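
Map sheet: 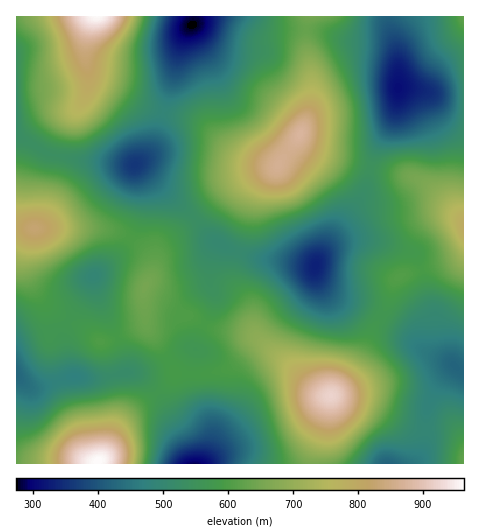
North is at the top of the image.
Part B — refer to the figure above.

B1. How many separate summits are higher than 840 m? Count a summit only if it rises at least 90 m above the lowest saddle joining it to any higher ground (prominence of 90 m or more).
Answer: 2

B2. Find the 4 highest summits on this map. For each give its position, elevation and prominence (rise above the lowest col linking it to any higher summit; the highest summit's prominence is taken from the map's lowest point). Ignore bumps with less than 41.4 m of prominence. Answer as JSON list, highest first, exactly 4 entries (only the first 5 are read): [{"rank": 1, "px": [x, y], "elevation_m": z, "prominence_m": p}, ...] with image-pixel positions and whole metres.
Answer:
[{"rank": 1, "px": [332, 396], "elevation_m": 921, "prominence_m": 347}, {"rank": 2, "px": [300, 134], "elevation_m": 876, "prominence_m": 330}, {"rank": 3, "px": [35, 228], "elevation_m": 827, "prominence_m": 234}, {"rank": 4, "px": [145, 287], "elevation_m": 649, "prominence_m": 51}]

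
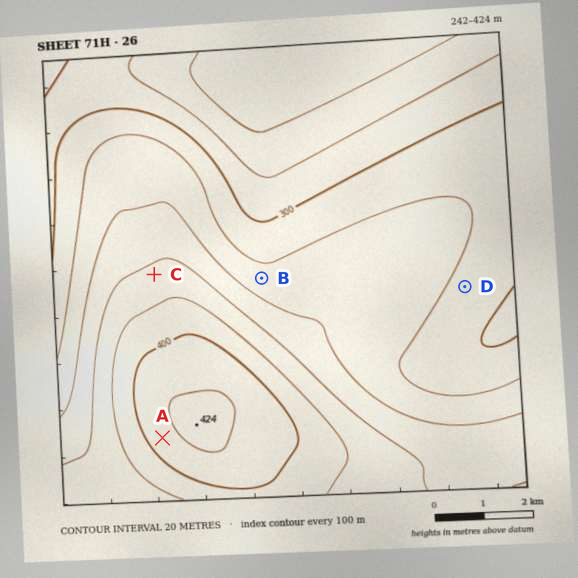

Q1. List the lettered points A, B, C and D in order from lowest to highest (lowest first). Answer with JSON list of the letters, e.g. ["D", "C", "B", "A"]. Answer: ["D", "B", "C", "A"]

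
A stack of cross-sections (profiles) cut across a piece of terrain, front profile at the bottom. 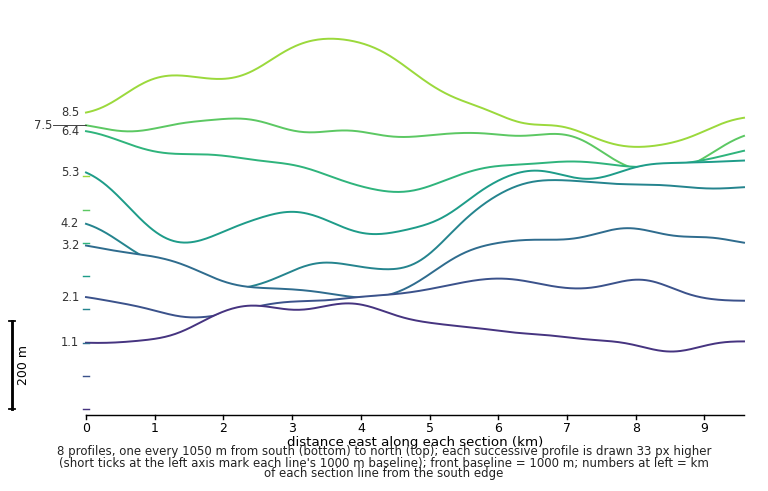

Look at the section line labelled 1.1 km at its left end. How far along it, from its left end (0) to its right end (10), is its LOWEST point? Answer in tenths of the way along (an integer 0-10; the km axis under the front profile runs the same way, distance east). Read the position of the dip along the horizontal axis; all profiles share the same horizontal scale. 9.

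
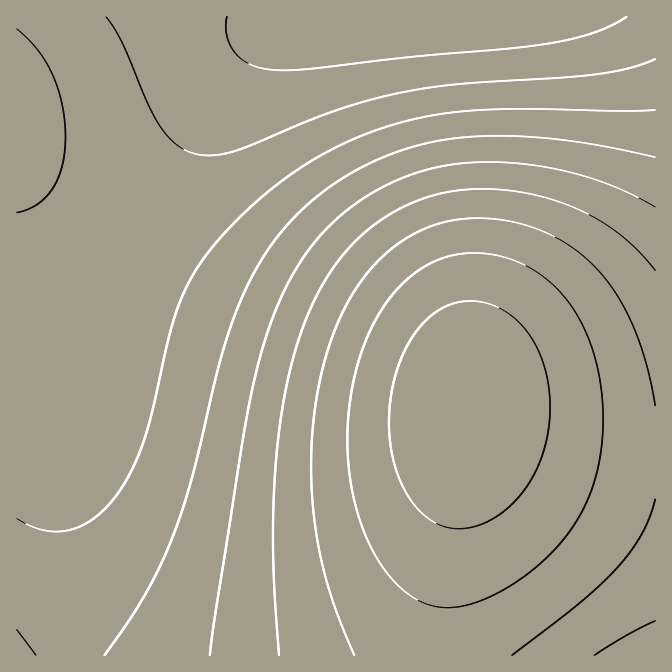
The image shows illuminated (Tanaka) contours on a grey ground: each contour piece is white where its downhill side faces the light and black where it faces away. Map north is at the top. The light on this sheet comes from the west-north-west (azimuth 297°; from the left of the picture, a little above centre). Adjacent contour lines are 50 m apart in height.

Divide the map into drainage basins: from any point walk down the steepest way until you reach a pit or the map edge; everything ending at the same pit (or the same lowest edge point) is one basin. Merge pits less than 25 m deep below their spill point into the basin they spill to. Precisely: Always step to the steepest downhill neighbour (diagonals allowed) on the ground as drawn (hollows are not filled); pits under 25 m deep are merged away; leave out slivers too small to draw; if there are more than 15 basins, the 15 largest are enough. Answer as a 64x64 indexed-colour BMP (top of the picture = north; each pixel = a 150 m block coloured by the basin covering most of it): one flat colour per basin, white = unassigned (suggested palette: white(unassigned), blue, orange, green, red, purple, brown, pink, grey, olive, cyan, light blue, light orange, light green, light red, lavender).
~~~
<image width="64" height="64" href="data:image/bmp;base64,Qk12CAAAAAAAAHYAAAAoAAAAQAAAAEAAAAABAAQAAAAAAAAIAAATCwAAEwsAABAAAAAAAAAA////ALR3HwAOf/8ALKAsACgn1gC9Z5QAS1aMAMJ34wB/f38AIr28AM++FwDox64AeLv/AIrfmACWmP8A1bDFABERERERERERERERERERERERERERESIiIiIiIiIiIiIiERERERERERERERERERERERERERERIiIiIiIiIiIiIiIREREREREREREREREREREREREREREiIiIiIiIiIiIiIhERERERERERERERERERERERERERESIiIiIiIiIiIiIiERERERERERERERERERERERERERERIiIiIiIiIiIiIiIREREREREREREREREREREREREREREiIiIiIiIiIiIiIhERERERERERERERERERERERERERERIiIiIiIiIiIiIiEREREREREREREREREREREREREREREiIiIiIiIiIiIiIRERERERERERERERERERERERERERESIiIiIiIiIiIiIhERERERERERERERERERERERERERERIiIiIiIiIiIiIiEREREREREREREREREREREREREREREiIiIiIiIiIiIiIRERERERERERERERERERERERERERESIiIiIiIiIiIiIhERERERERERERERERERERERERERERIiIiIiIiIiIiIiERERERERERERERERERERERERERERESIiIiIiIiIiIiIRERERERERERERERERERERERERERERIiIiIiIiIiIiIhEREREREREREREREREREREREREREREiIiIiIiIiIiIiERERERERERERERERERERERERERERESIiIiIiIiIiIiIRERERERERERERERERERERERERERERIiIiIiIiIiIiIhEREREREREREREREREREREREREREREiIiIiIiIiIiIiERERERERERERERERERERERERERERESIiIiIiIiIiIiIREREREREREREREREREREREREREREREiIiIiIiIiIRERERERERERERERERERERERERERERERESIiIiIhERERERERERERERERERERERERERERERERERERIiIhEREREREREREREREREREREREREREREREREREREREiERERERERERERERERERERERERERERERERERERERERERERERERERERERERERERERERERERERERERERERERERERERERERERERERERERERERERERERERERERERERERERERERERERERERERERERERERERERERERERERERERERERERERERERERERERERERERERERERERERERERERERERERERERERERERERERERERERERERERERERERERERERERERERERERERERERERERERERERERERERERERERERERERERERERERERERERERERERERERERERERERERERERERERERERERERERERERERERERERERERERERERERERERERERERERERERERERERERERERERERERERERERERERERERERERERERERERERERERERERERERERERERERERERERERERERERERERERERERERERERERERERERERERERERERERERERERERERERERERERERERERERERERERERERERERERERERERERERERERERERERERERERERERERERERERERERERERERERERERERERERERERERERERERERERERERERERERERERERERERERERERERERERERERERERERERERERERERERERERERERERERERERERERERERERERERERERERERERERERERERERERERERERERERERERERERERERERERERERERERERERERERERERERERERERERERERERERERERERERERERERERERERERERERERERERERERERERERERERERERERERERERERERERERERERERERERERERERERERERERERERERERERERERERERERERERERERERERERERERERERERERERERERERERERERERERERERERERERERERERERERERERERERERERERERERERERERERERERERERERERERERERERERERERERERERERERERERERERERERERERERERERERERERERERERERERERERERERERERERERERERERERERERERERERERERERERERERERERERERERERERERERERERERERERERERERERERERERERERERERERERERERERERERERERERERERERERERERERERERERERERERERERERERERERERERERERERERERERERERERERERERERERERERERERERERERERERERERERERERERERERERERERERERERERERERERERERERERERERERERERERERERERERERERERERERERERERERERERERERERERERERERERERERERERERERERERERERERERERERERERERERERERERERERERERERERERERERERERERERERERERERERERERERERERERERERERERERERERERERERERERERERERERERERERERERERERERERERERERERERERERERERERERERERERERERERERERERERERERERERERERERERERERERERERERERERERERERERERERERERERERERERERERERERERERERERERERERERERERERERERERERERERERERERERERERERERERERERERERERERERERERERERERERERERERERERERERERERERERERERER"/>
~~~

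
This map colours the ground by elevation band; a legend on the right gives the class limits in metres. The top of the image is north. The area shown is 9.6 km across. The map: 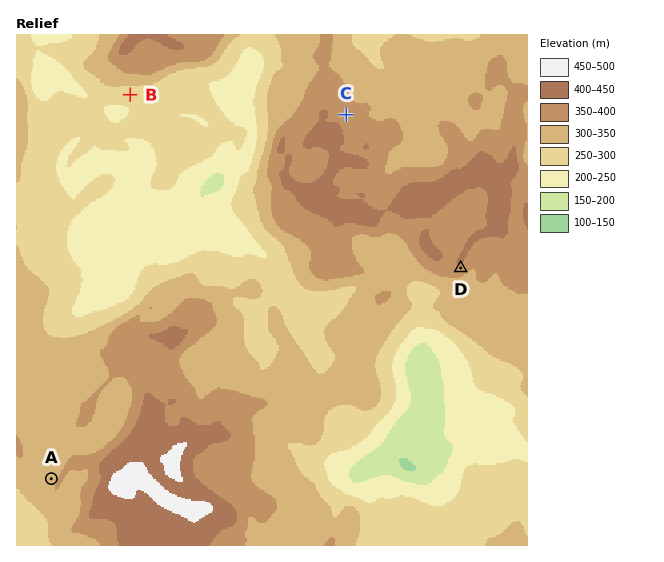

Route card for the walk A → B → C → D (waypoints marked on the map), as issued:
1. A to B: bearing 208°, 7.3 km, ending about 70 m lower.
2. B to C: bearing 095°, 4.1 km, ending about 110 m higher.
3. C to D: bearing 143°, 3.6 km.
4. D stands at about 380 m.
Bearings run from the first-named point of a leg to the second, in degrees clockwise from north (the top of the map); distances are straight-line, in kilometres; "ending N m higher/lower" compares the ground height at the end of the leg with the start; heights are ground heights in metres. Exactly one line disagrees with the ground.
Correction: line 1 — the bearing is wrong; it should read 12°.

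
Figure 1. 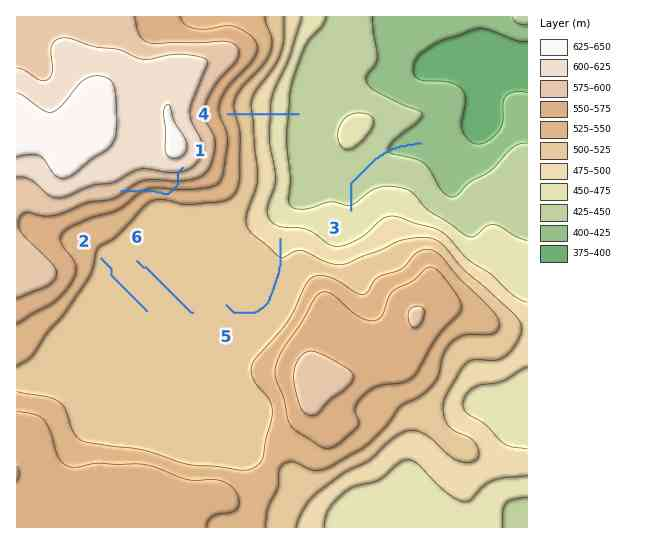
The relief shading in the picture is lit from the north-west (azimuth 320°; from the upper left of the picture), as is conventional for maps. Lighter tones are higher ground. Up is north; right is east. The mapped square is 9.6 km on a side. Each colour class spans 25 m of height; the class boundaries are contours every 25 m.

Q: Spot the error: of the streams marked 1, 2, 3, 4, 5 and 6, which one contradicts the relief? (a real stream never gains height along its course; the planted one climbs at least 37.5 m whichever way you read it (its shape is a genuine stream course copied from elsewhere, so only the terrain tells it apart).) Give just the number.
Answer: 1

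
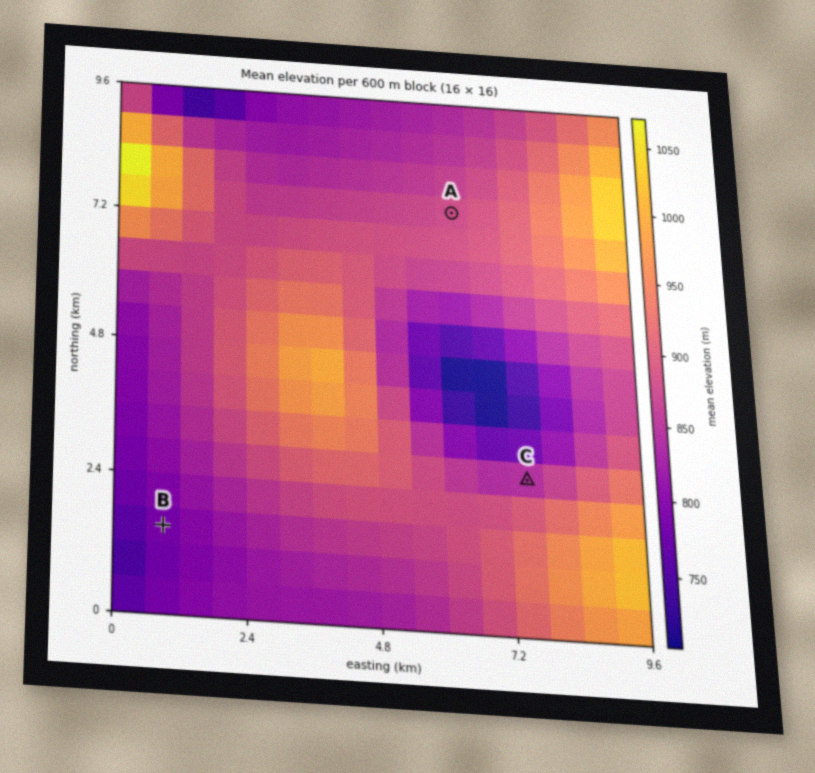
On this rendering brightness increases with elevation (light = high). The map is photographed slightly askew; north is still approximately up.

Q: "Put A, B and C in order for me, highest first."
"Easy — A C B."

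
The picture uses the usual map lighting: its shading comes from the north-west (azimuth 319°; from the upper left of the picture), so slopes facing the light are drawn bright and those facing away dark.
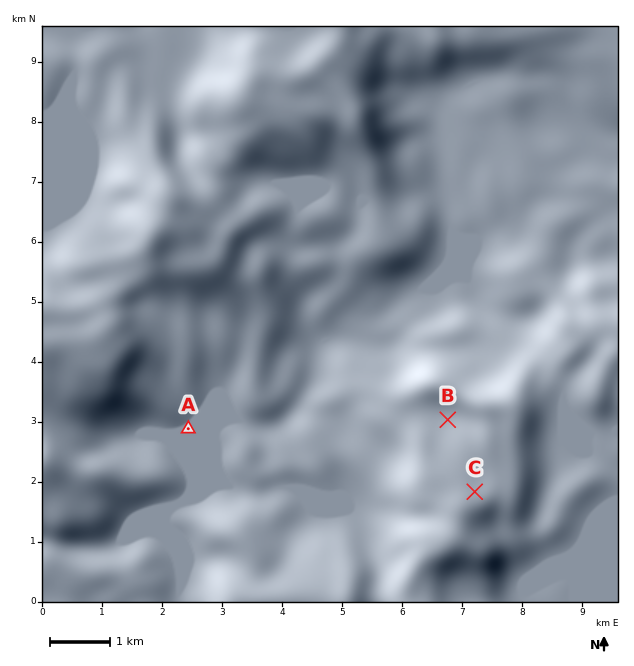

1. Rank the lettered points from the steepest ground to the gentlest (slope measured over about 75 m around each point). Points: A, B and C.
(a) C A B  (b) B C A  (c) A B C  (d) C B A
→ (d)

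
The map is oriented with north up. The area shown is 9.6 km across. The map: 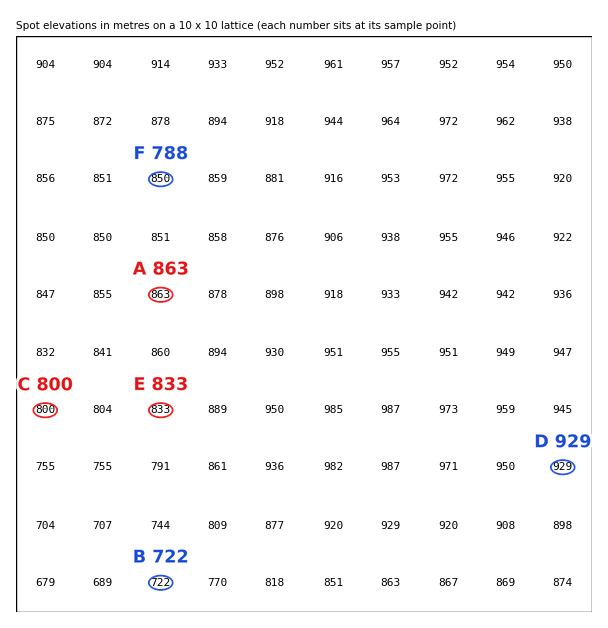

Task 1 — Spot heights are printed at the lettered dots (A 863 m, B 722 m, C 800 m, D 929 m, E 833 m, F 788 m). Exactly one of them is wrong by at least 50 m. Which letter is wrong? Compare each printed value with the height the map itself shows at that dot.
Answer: F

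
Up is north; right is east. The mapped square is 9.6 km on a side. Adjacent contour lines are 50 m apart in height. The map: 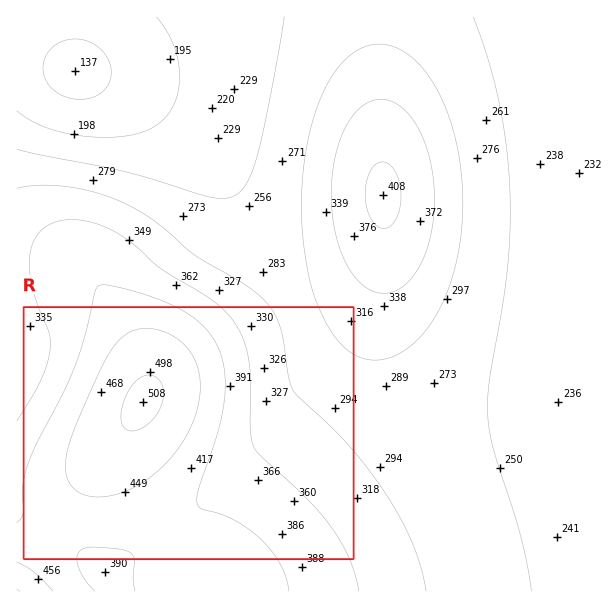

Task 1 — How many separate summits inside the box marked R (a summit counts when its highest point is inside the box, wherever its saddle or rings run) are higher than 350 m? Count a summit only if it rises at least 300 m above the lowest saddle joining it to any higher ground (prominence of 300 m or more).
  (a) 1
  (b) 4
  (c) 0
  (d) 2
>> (a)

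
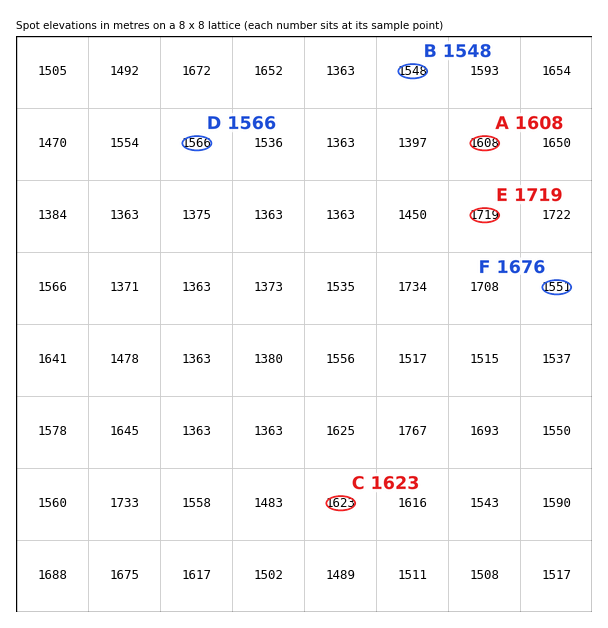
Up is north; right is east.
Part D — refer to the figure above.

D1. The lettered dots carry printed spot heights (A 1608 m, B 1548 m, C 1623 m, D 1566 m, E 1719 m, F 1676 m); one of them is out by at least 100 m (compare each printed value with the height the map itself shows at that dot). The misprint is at F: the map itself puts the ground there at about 1551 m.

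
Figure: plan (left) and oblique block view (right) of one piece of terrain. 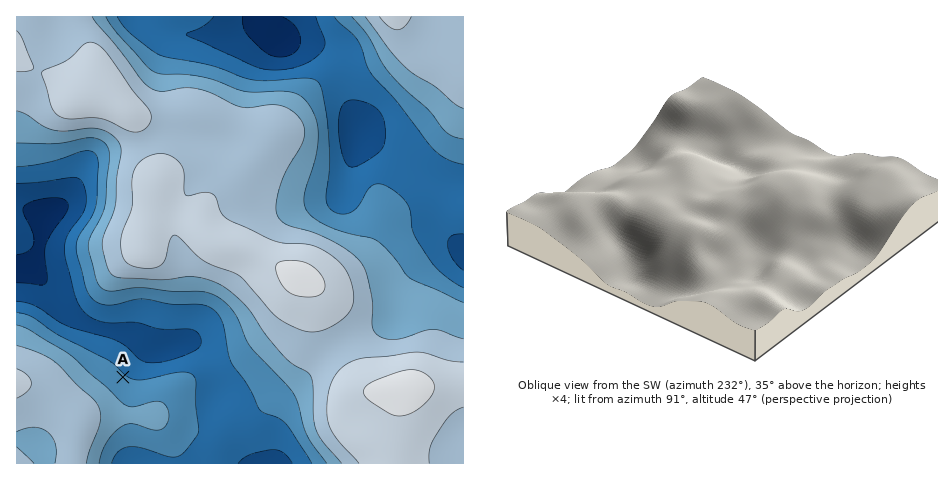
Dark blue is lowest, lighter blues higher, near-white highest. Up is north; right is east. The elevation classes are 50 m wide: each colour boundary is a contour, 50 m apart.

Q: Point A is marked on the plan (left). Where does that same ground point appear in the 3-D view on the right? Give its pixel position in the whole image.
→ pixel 753 284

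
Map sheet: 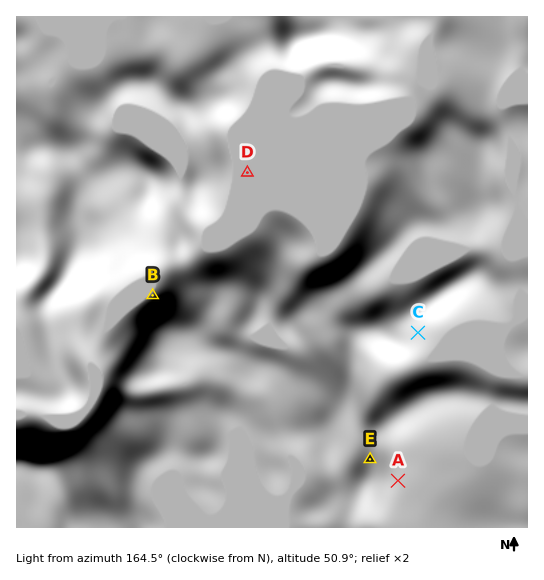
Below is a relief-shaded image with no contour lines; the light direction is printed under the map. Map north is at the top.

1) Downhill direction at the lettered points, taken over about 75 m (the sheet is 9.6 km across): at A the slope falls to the E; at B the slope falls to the NW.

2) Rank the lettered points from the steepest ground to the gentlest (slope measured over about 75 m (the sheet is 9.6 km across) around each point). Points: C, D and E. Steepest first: C E D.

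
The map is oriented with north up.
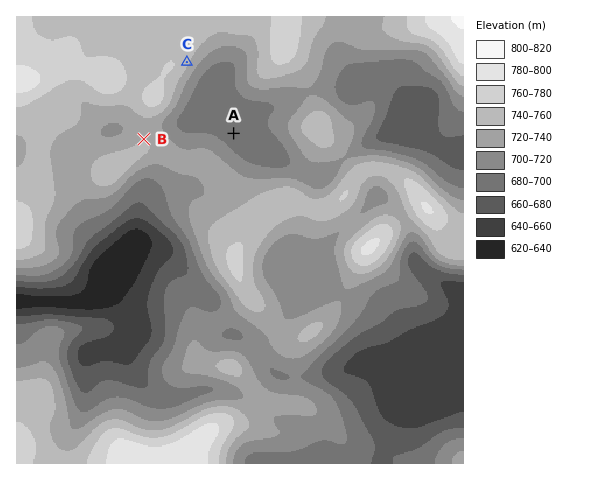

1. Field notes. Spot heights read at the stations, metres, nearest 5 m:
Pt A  695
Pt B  740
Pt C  745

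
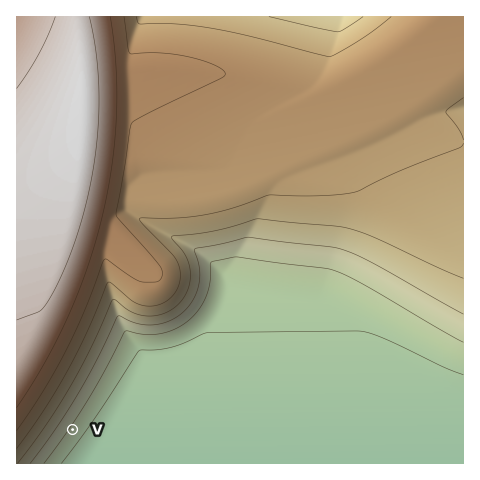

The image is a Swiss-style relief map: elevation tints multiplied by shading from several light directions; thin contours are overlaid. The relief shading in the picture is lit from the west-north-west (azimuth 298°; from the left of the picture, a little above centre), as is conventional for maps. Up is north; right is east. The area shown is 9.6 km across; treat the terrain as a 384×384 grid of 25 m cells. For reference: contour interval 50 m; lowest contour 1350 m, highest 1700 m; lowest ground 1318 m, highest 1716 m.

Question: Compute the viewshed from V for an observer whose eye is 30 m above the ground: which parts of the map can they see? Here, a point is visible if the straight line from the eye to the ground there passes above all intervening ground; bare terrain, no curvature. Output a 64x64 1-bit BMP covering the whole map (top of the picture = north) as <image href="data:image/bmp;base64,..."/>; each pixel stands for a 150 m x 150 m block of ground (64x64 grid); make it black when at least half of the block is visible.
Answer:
<image width="64" height="64" href="data:image/bmp;base64,Qk0+AgAAAAAAAD4AAAAoAAAAQAAAAEAAAAABAAEAAAAAAAACAAATCwAAEwsAAAIAAAAAAAAA////AAAAAAD///////////////////////////////////////////////////////////////9//////////3//////////P/////////8//////////x//////////D/////////8P/////////wf/////////A/////////8B/////////wH/////////AP////////8Acf///////wAB////////AAH///////8AA/+P/////wAD/wf/////AAP+A/////8AA/gB/////wAHwAD/////AAeAAP////8ABwAAf////wAEAAB/////AAAAAD////4AAAAAP////AAAAAA////wAAAAAB///+AAAAAAH///wAAAAAAf//8AAAAAAA///gAAAAAAD//4AAAAAAAH/+AAAAAAAAf/AAAAAAAAA+AAAAAAAAAAAAAAAAAAAAAAAAAAAAAAAAAAAAAAAAAAAAAAAAAAAAAAAAAAAAAAAAAAAAAAAAAAAAAAAAAAAAAAAAAAAAAAAAAAAAAAAAAAAAAAAAAAAAAAAAAAAAAAAAAAAAAAAAAAAAAAAAAAAAAAAAAAAAAAAAAAAAAAAAAAAAAAAAAAAAAAAAAAAAAAAAAAAAAAAAAAAAAAAAAAAAAAAAAAAAAAAAAAAAAAAAAAAAAAAAAAAAAAAAAAAAAAAAAAAA=="/>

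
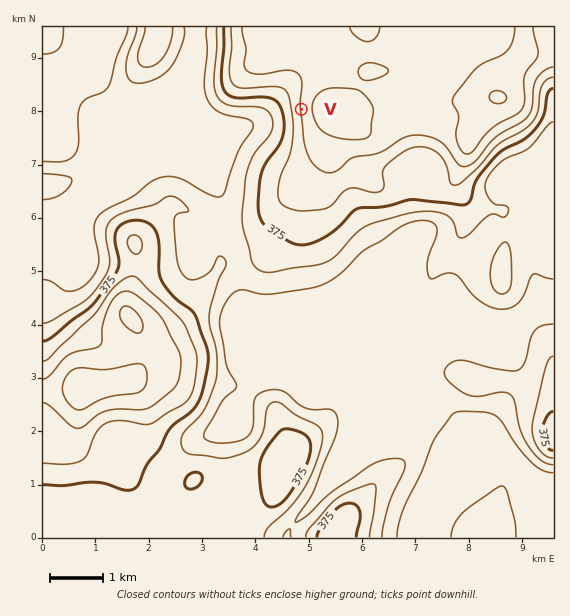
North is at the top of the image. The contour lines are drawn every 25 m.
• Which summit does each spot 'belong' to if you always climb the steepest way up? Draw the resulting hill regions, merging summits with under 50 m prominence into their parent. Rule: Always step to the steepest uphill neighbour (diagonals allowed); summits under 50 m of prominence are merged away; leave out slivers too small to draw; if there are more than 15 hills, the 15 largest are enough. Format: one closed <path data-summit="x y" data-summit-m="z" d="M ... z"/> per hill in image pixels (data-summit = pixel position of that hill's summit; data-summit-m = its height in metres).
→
<path data-summit="499 97" data-summit-m="477" d="M553 26l-357 0-2 29-9 28-24 15-38 10 45 45 29 12 12 7 13 27 7 29 10 28 3 28-1 36 2 2 28 16 148 61 21 7 1-2-19-17-4-7 1-15 18-20 12-7 12 0 10 4 6 0 31-12 29-23 17 0z"/><path data-summit="84 387" data-summit-m="465" d="M123 107l-6 49-7 13-35 39-5 12 0 15-3 5-8 6-17 3 0 288 245 1 4-11 22-23 20-29 12-14 26-16 46-19 15-16 6-3-167-69-28-16-2-2 1-36-3-28-10-28-7-29-13-27-12-7-29-12z"/><path data-summit="553 436" data-summit-m="392" d="M553 307l-16 0-29 23-31 12-6 0-10-4-12 0-12 7-14 14-5 10 0 11 4 7 32 29 18 23 19 12 11 14 3 10-2 10-4 12-18 35 0 5 7-7 20-7 46-3z"/><path data-summit="341 523" data-summit-m="395" d="M443 406l-11 4-15 16-46 19-26 16-12 14-20 29-22 23-4 10 190 1-5-5-31-12-11-14-1-16 10-27 17-18 18-6-8-7-12-17z"/><path data-summit="156 40" data-summit-m="371" d="M195 26l-92 0 0 10-12 36 10 13 23 22 37-9 19-11 6-7 9-33z"/>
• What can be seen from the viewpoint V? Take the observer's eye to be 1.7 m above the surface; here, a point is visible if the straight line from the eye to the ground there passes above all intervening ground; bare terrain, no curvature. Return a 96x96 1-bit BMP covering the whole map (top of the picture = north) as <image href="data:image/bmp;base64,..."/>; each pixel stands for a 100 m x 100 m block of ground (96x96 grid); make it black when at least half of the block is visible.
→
<image width="96" height="96" href="data:image/bmp;base64,Qk2+BAAAAAAAAD4AAAAoAAAAYAAAAGAAAAABAAEAAAAAAIAEAAATCwAAEwsAAAIAAAAAAAAA////AAAAAAAAAA4//AAeAAAAAAAAAA4f/AAeAAAAAAAAAA4P/AAfAAAAAAAAAAQD/AAPgAAAAAAAAAAB/AADAAAAAAAAAAAA/AAAAAAAAAAAAAAA/AAAAAAAAAAAAAAAfAAAAAAAAAAAAAEAfAAAAAAAAAAAAAGA/gAAAAAAAAAAAAD//gAAAAAAAAAAAAD//xgAAAAAAAAAAAB//7wAAAAAAAAAAAB///4AAAAAAAAAAAA///8AAAAAAAAAAAAf//+AAAAAAAAAAAAP///AAAAAAAAAAAAH///gAAAAAAAAAAADgf/gAAAAAAAAAAABAP/gAAAAAAAAAAAAAH/gAAAAAAAAAAAAAH/AAAAAAAAAAAAAAH8AAAAAAAAAAAAAAH4AAAAAAAAAAAAAADwAAAAAAAAAAAABADgAAAAAAAAAAAAHAAAAAAAAAAAAAAAfgAAAAAAAAAAA4Bw/wAAAAAAAAAAB/n//wAAAAAAAAAAAH///wAAAAAAAAAAAA///wAAAAAAAAAAAAP//wAAAAAAAAAAAAD//wAAAAAAAAAAAAB//wAAAAAAAAACAAB//wAAAAAAAAABAAB//gAAAAAAAAAAAAB//gAAAAAAAAAAAAB//gAAAAAAAAAAAAD//gAAAAAAAAAAAAH//gAAAAAAAAAAAAP//gAAAAAAAAAAAAf//gAAAAAAAAAAAAf//gAAAAAAAAAAAA///wAAAAAAAAAAAA///wAAAAAAAAAAAB///wAAAAAAAAAAAA///4AAAAAAAAAAAA///4AAAAAAAAAAAAP//4AAAAAAAAAAAAH//8AAAAAAAAAAAAD//8AAAAAAAAAAAAD//8AAAAAAAAACAAD//8AAAAAAAAADAAH//8AAAAAAAAADgAH//8AAAAAAAAADwAP//8AAAAAAAAAD4Af//8AAAAAAAAAD8Af//8AAAAAAAAAD+A///8AAAAAAAAAD/j///8AAAAAAAAAD/////8AAAAAAAAAD/////8AAAAAAAAAD/////8A8AAAAAAAD/////+D8AAAAAAAD/////+D8AAAAAAAD//////H8AAAAAAAD///////8AAAAAAAD///////8AAAAAAAD///////8AAAAAAADh//////+AAAAAAACA//////+AAAAAAAAAf/////+AAAAAAAAAf/////+AAAAAAAAAf/////+AAAAAAAAAf//////AAAAAAAAAf//////AAAAAAAAAf//////AAAAAAAAAf//////AAAAAAAAAf//////AAAAAAAAAf//8f//AAAAAAACAf//wP/+AAAAAAADgf//AH/8AAAAAAAD/8/8AH/8AAAAAAAD/AfwAD/+AAAAAAAD8APwAD/+AAAAAAAD4AHgAB/+AAAAAAAD4ADgAA/+AAAAAAAD4ADgAAP+AAAAAAADwABgAAD/AAAAAAADwAAgAAA/AAAAAAADgAAAAAAeAAAAAAADAAAAAAAAAAAAAAACAAAAAAABAAAAAAAAAAAAAAHBAAAAAAAAAAAAAAAAAAAAAAAA="/>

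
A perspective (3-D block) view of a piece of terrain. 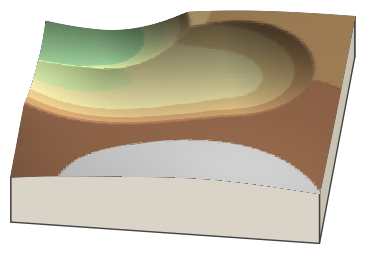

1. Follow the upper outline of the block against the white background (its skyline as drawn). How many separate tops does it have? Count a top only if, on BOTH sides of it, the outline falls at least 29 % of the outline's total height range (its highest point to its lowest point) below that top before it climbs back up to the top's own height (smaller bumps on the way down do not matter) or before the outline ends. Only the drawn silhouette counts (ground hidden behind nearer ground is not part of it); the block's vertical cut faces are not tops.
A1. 0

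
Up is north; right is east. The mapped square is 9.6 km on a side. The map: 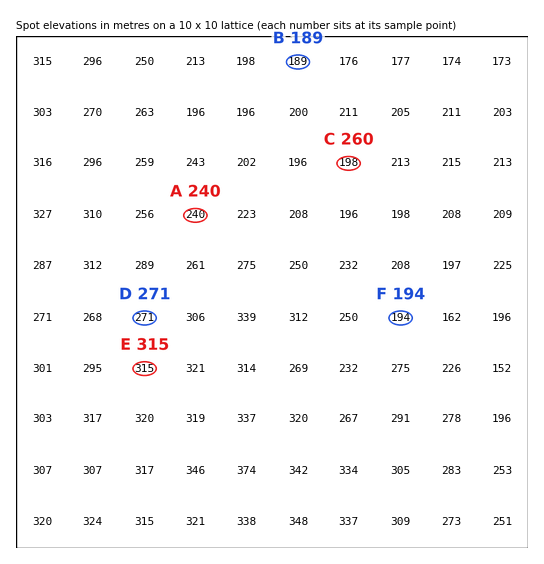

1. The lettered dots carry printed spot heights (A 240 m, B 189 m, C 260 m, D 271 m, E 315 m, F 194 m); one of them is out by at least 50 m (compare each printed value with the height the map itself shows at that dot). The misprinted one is C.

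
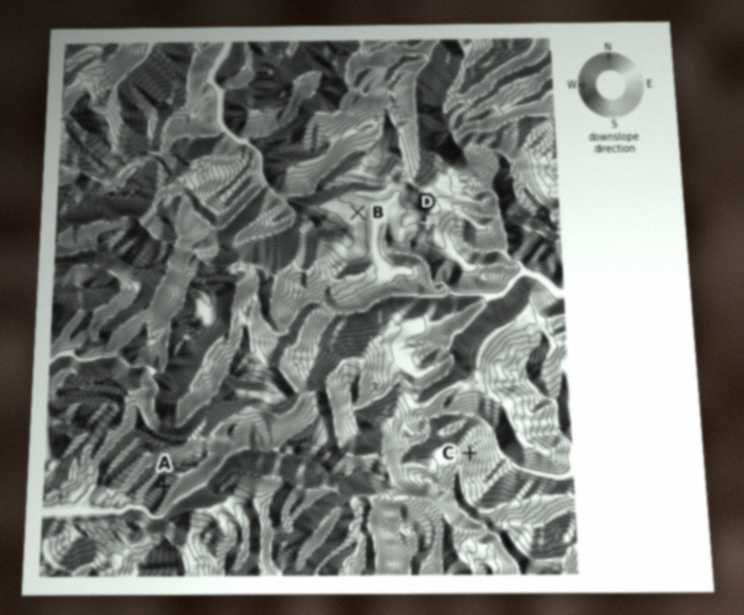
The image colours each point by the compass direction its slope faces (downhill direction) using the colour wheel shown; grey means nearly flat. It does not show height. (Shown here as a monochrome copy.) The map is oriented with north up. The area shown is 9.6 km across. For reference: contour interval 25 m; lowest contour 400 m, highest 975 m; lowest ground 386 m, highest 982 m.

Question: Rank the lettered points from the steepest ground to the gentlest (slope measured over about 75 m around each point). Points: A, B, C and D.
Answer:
A C D B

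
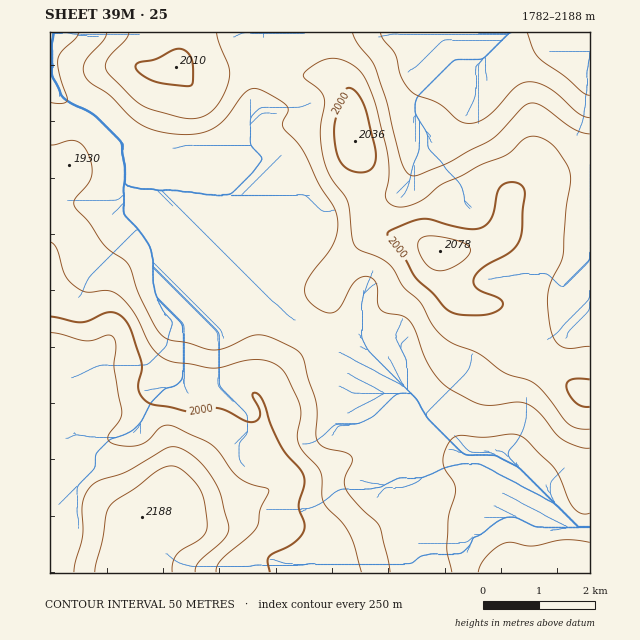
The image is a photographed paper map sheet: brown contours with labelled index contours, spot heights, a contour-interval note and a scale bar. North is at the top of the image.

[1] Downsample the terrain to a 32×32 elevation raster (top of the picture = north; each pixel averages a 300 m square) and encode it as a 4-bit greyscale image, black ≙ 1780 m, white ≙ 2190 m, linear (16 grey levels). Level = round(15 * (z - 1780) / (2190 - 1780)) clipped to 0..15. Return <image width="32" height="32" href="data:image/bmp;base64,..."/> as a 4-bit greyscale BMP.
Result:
<image width="32" height="32" href="data:image/bmp;base64,Qk12AgAAAAAAAHYAAAAoAAAAIAAAACAAAAABAAQAAAAAAAACAAATCwAAEwsAABAAAAAAAAAAAAAAABEREQAiIiIAMzMzAERERABVVVUAZmZmAHd3dwCIiIgAmZmZAKqqqgC7u7sAzMzMAN3d3QDu7u4A////AMze/u3LmYiHd2VDMyMzMzPM3v/u3LmYh3dlQzMiMzMzzM7//u3KqYh2VEMzIiIiIszO///tyqmHZlRDMyIiIiPMze7/7bqql2VDMzMiIiIjzMzN7ty6qpdkMzMzIiIiNLu7vN3LqqmGVUQzMyIiIzS7uqq8upmYdUREQzMiIjNFu7qZqpmZiHVDM0MzMzM0Vru7qZiIiIh1MzMzM0RERXi7u5h3d4iHZTMzMzRFVVaIu6qYd3d4d2QzMzNFVWZniLuqmHZmZmZUMzMzVVZ3d3e6qpdVREVVRDMzNFZnd3dmmZmGRDM0REREM0RneId2Zod4dUMzMzNERERVeIiIdmZ2ZmQzMzMzRVREVomYiHZmZmZUMzMzM0RVRWiZmHd2ZmZVRDMzMzM0VWZ5qqmHd2ZlVEMzMzMzM0V3iaqpmHdmVUQzMzMzMzNFeImYiJl3ZlREMzMzMzMzRnd3d3eIh2ZVRDMzMzMzM1Z3ZWd3iIdmVUQ0RERDMzRnh1RWZ3iHZlVDM0RERDNFeZhTNFZnd2ZEQzNERERERXmXQzNEVmZlMzM0VVVERFV5lkMzM0VVVDMzVnd3VERVeYZDMiI0VDIzRWeIh2VFVnh1MyIhIzMhNFZ4iIdlVmZ3ZDIhERIhEDNWeIiHZVVWZlQyEREREAAjRWeIh2VVVVVDIhERERAA"/>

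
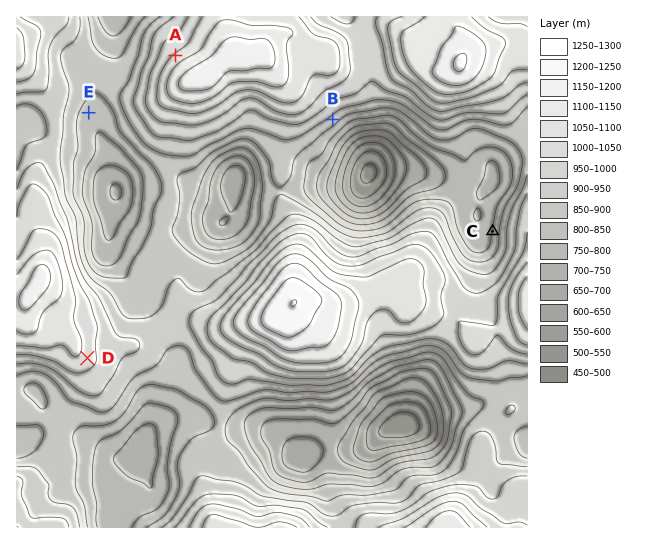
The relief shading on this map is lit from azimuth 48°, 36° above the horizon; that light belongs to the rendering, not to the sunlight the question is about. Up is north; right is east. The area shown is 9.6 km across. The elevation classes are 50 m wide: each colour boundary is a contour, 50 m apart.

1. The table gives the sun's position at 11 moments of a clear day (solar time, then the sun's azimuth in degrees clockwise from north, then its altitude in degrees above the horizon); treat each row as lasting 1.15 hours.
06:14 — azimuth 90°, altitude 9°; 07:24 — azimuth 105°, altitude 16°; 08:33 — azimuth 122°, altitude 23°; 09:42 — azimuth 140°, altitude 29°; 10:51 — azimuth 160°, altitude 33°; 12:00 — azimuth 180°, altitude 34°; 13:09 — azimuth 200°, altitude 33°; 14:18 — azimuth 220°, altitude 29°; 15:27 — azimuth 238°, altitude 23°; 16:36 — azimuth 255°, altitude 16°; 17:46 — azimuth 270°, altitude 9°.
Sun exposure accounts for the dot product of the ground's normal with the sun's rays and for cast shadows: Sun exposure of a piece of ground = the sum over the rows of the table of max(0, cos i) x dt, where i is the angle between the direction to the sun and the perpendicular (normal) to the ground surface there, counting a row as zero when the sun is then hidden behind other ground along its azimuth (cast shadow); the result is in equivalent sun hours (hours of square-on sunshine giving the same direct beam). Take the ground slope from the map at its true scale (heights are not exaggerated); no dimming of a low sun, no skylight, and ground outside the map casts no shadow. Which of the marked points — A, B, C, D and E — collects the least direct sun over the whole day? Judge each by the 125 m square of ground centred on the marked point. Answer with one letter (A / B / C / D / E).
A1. A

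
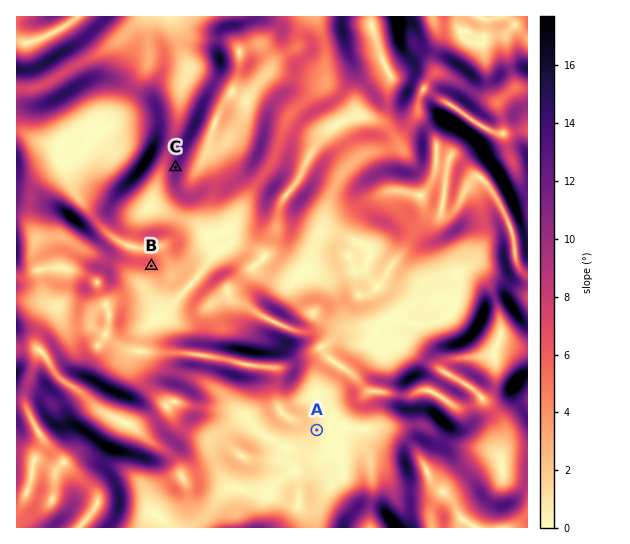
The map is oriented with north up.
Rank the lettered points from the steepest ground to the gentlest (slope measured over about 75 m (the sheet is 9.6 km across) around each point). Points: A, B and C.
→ C B A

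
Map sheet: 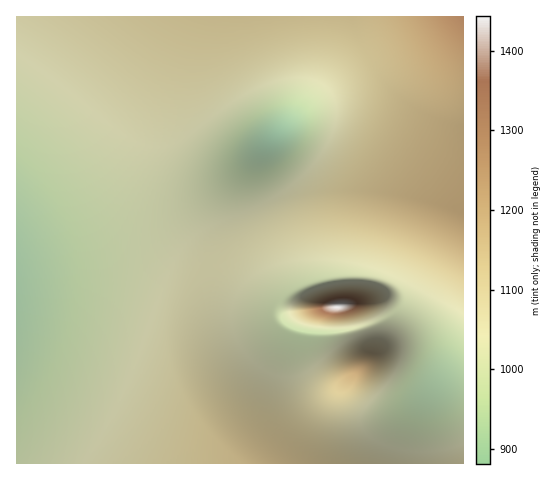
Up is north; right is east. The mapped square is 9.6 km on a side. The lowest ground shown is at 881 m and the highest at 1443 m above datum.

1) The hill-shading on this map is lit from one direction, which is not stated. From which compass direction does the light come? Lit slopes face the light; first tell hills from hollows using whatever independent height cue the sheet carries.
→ SW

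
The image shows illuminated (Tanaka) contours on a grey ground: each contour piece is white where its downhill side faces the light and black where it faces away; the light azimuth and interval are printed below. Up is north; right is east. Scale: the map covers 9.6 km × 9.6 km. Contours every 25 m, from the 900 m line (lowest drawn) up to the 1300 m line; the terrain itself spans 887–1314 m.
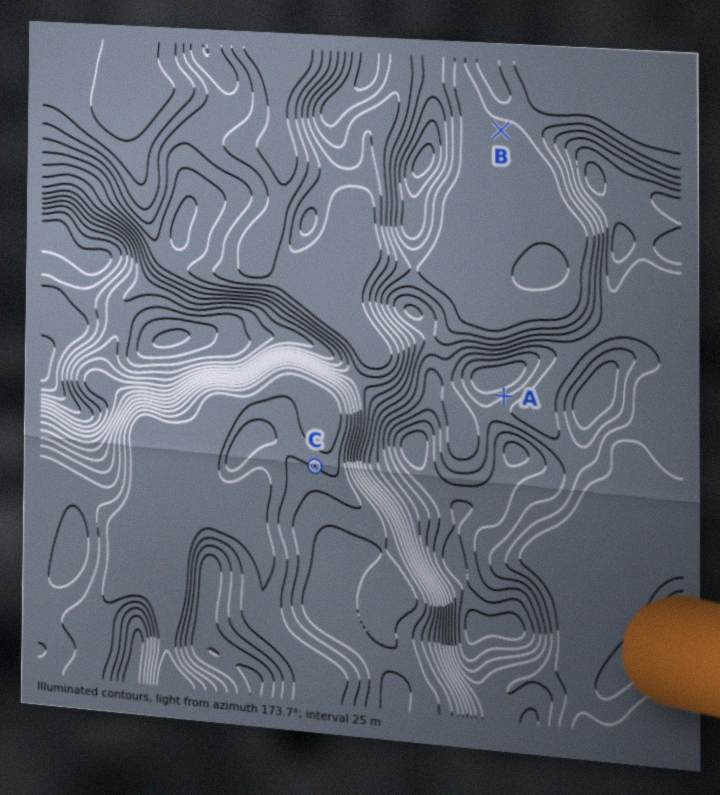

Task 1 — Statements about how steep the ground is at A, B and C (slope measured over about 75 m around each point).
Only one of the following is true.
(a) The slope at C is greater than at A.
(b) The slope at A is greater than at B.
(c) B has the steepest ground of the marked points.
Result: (b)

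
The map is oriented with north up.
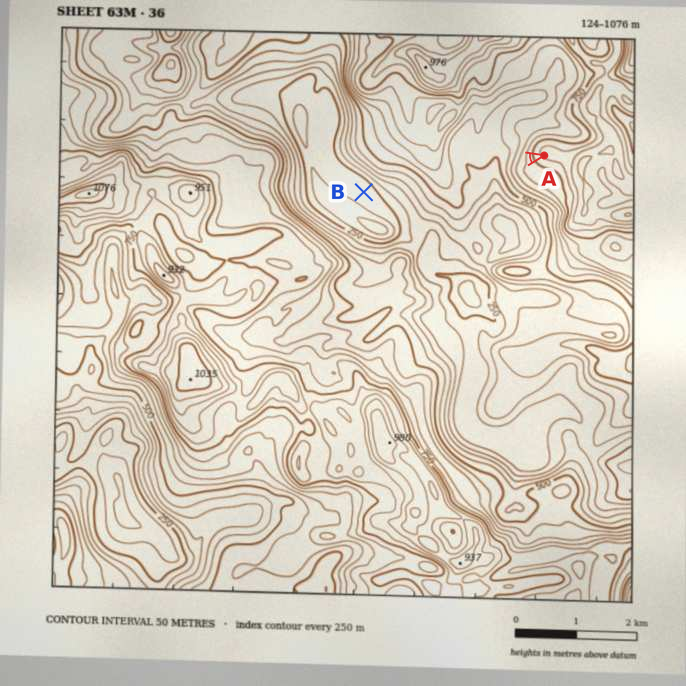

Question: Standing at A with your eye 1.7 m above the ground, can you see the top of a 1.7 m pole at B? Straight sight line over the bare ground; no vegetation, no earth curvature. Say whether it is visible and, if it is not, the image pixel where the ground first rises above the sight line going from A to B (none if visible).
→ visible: false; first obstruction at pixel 457 173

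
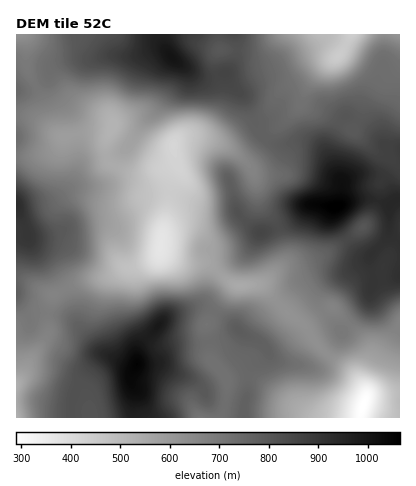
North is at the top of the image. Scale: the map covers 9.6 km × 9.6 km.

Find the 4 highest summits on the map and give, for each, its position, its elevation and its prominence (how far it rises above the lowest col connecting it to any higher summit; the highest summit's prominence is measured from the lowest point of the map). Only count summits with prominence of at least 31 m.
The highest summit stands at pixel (336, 206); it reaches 1065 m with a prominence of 776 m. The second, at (136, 364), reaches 1053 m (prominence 364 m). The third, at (172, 56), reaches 1004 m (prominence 235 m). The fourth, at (238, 330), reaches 786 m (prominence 51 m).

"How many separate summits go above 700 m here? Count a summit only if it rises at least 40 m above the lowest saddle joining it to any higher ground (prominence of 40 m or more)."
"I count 4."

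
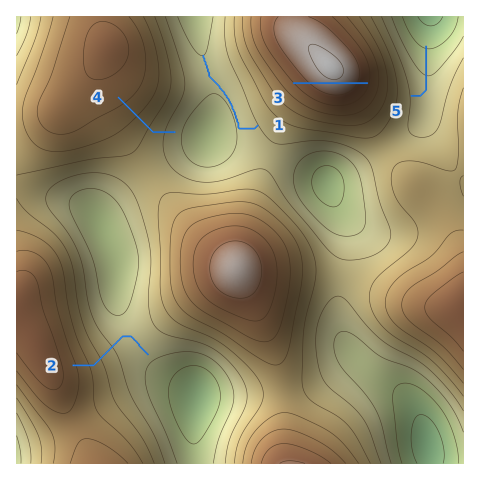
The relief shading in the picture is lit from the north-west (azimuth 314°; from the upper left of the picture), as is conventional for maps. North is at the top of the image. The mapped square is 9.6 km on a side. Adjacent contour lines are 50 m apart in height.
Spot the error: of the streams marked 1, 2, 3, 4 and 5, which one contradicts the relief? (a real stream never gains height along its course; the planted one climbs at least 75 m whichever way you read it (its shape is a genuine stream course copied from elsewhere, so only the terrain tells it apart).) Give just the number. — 3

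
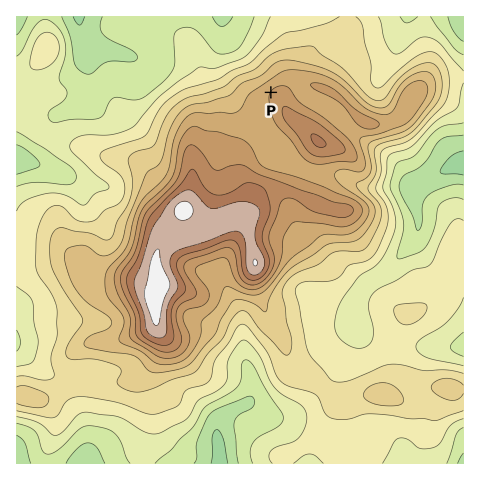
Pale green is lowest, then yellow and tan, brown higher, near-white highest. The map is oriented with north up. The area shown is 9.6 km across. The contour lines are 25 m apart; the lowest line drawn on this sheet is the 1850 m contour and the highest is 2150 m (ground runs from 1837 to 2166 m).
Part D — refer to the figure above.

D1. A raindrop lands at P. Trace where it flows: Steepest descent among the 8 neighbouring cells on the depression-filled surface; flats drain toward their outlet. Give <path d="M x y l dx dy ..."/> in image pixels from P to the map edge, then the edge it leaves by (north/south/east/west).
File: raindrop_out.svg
<path d="M271 92l-30-31-12-14-4-7 0-5-1-1 0-16-1-1"/>
exit: north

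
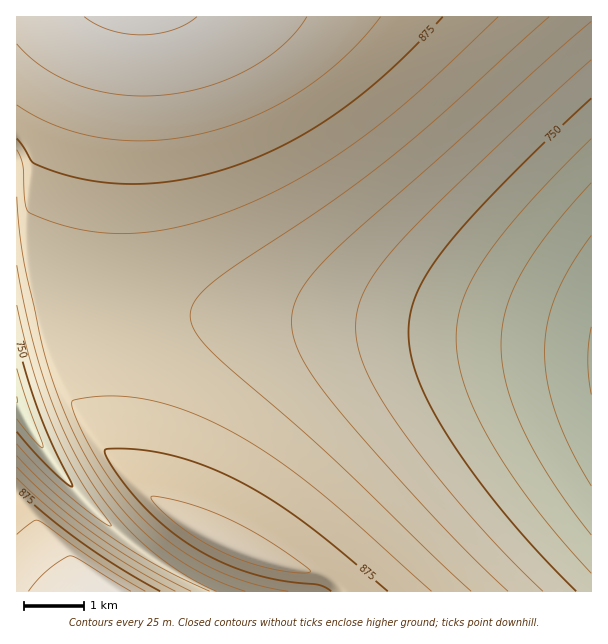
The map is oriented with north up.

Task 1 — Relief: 650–955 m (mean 820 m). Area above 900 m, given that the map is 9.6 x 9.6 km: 12.3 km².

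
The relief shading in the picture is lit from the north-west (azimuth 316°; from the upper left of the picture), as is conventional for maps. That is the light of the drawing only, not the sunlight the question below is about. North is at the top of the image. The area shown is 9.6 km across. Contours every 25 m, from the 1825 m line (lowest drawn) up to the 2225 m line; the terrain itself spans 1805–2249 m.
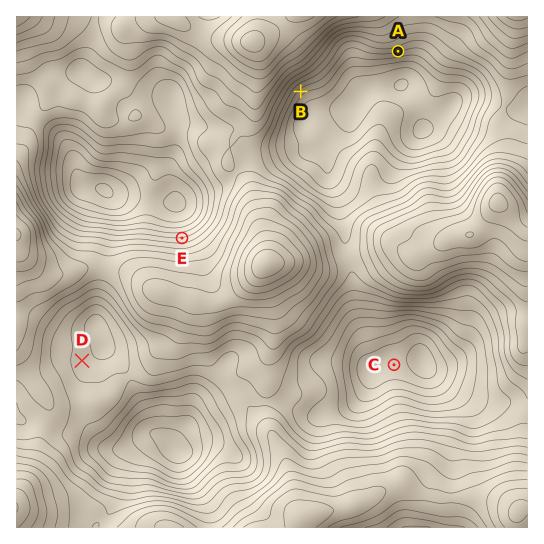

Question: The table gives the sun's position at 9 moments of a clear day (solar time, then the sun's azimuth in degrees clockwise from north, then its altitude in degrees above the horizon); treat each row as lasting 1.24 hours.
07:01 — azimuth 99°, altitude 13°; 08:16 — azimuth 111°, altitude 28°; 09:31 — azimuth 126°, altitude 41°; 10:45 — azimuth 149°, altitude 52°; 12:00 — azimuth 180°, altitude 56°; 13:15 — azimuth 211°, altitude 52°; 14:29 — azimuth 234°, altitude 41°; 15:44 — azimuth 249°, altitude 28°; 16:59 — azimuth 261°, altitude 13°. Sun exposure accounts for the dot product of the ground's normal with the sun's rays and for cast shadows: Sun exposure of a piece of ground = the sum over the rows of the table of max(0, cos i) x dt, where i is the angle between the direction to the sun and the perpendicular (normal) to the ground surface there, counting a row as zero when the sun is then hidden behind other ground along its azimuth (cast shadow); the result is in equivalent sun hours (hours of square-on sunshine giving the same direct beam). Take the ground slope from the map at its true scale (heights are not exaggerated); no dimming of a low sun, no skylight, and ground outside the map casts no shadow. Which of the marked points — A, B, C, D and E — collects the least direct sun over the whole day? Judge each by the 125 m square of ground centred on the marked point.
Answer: E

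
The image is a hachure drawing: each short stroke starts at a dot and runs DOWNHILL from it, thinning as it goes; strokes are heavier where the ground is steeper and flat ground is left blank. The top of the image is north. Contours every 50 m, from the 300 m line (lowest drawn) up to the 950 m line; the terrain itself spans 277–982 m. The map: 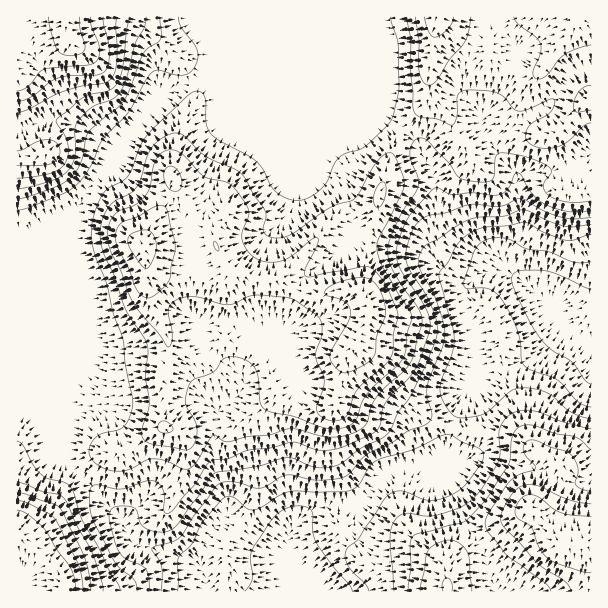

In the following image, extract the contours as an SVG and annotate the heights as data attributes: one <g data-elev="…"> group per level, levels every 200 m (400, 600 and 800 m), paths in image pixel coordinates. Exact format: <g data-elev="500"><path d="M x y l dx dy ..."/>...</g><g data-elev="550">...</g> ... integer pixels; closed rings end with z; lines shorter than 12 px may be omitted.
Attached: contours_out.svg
<g data-elev="400"><path d="M178 591l-1-28 2-6 13-14 12-23 21-23 8 0 13 11 8 2 9-4 18-11 9-3 30 0 30-1 9-6 10-18 7-6 37-11 33-15 6 0 12 8 16 6 4 7-3 8-16 21-12 9-13 5-11 1-7-1-17-7-6-1-7 2-8 6-25 39-11 9-3 6 1 7 2 6 17 18 4 7"/><path d="M591 419l-10-3-11-4-16-15-8-5-21-4-13 2-23 21-7 4-21 3-5-1-4-3-8-12-4-10 1-11 11-27 2-15-1-12-14-52 2-5 8-9 10-19 11-9 12-5 25-2 17-4 6 2 15 9 21 7 7 0 18-6"/></g><g data-elev="600"><path d="M120 591l-1-6-9-13-12-26-15-25-12-33-6-5-17-4-7-5-9-10-9-19-6-4"/><path d="M452 591l0-8-5-5-3 1-1 3 0 9"/><path d="M591 504l-19-3-33-15-12-1-8 2-6 6-7 11-5 11 0 7 4 6 34 36 27 18 5 9"/><path d="M17 210l10-2 33-13 11-6 7-6 13-18 10-24 27-28 18-33 6-8 7-2 15 5 8 0 6-1 4-4 5-10 1-9-4-7-13-17-2-10"/><path d="M391 17l7 27 1 39-1 12-6 24-5 7-22 21-6 3-14 3-6 5-5 7-8 18-14 13-7 3-8 2-7-2-9-4-9-7-9-18-7-9-43-25-4-5-3-6-1-29-4-4-4-1-9 4-38 37-10 14-8 22-4 8-6 6-14 6-5 6-6 12-4 13-2 12 1 12 4 14 11 27 6 30 10 24 2 25 8 41-3 13-6 9-7 4-16 4-9 7-2 6-1 6 5 9 13 7 13 2 12-3 15-8 9-1 11 2 13 7 6 1 5-1 4-4 14-24 4-5 3 1 8 5 4 1 20-5 22-2 21-6 30 7 15 1 15-3 13-8 4-6 4-15 4-7 10-11 18-16 7-9 11-38 0-6-2-7-26-39-4-9-2-11 2-12 7-18 21-36 0-9-7-15-1-9 2-9 5-5 6-1 5 3 20 21 9 14 5 3 20 3 9-1 3-5 1-15 2-6 4-2 14 1 18 5 17 9 1 5-6 8-2 5 2 6 6 5 19 5 21-1"/></g><g data-elev="800"><path d="M76 591l-1-12-4-10-14-20-12-19-17-15-11-5"/><path d="M143 267l4 1 3-3 6-17 0-6-3-7-3-4-4-1-14 3-3 3-1 4 3 10z"/><path d="M17 165l33-1 7-4 3-8-3-8-4-3-5-1-10 1-15 9-6 1"/><path d="M17 113l12-4 33-17 19-6 23-3 6-3 4-6 3-11 0-46"/></g>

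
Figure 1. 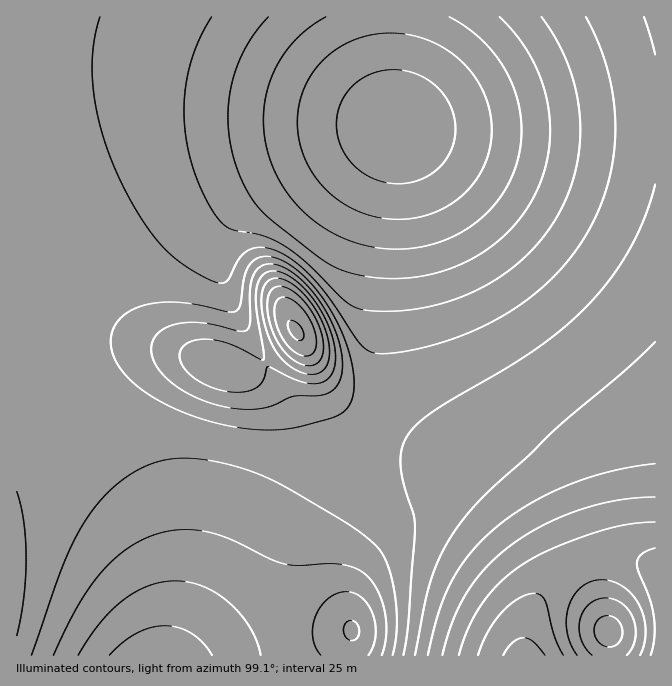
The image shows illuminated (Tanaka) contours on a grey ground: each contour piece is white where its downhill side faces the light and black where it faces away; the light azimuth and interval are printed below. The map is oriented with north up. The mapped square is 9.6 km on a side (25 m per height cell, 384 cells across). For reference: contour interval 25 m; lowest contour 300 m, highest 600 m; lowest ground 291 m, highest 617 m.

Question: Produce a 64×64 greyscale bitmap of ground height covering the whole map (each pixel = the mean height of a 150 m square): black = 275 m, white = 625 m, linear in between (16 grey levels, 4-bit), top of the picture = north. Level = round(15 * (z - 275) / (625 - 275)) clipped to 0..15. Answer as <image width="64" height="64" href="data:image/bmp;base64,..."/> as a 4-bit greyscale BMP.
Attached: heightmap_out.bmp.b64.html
<image width="64" height="64" href="data:image/bmp;base64,Qk12CAAAAAAAAHYAAAAoAAAAQAAAAEAAAAABAAQAAAAAAAAIAAATCwAAEwsAABAAAAAAAAAAAAAAABEREQAiIiIAMzMzAERERABVVVUAZmZmAHd3dwCIiIgAmZmZAKqqqgC7u7sAzMzMAN3d3QDu7u4A////AIiZqru8zMzMzMzLu7uqq7u7u6mHZUQzIhEREiNEVVQyiJmqq7vMzMzMzLu7u6qru8zLqYdlVDMiERESM0VWVUKImZqru7zMzMzLu7u6qqu7zMuph2ZUQyIhESI0RWZVQ4iJmqq7u8zMzLu7u6qqq7vMy6mHZlRDMiISIjRFVlVDeImaqqu7u7u7u7u7qqqru7u7qYd2VUQzIiIiM0VVVDJ4iZmqqru7u7u7u7qqqqq7u7qph3ZVRDMyIiIzREREMniImZqqq7u7u7u7qqqqqqu7qpmHdmVUQzMiIjM0REMyeIiZmqqqu7u7u6qqqqqqqqqqmYh2ZVREMzIiMzMzMyJ4iJmZqqqqqqqqqqqqqqqqqqmZiHdmVURDMzMzMzMyIniIiZmaqqqqqqqqqqqqqqqpmZiId2ZVVEQzMzMzMyIieIiJmZmqqqqqqqqqqpmZmZmZmIh3ZmVVREQzMzMzMiJ4iImZmZqqqqqqqqqZmZmZmZmIiHd2ZlVUREQzMzMzMniIiJmZmZqqqqqqmZmZmZmZmIiId3dmZVVUREQzMzMzeIiImZmZmZmZmZmZmZmZmZiIiIh3d2ZmVVVERERDMzN4iIiJmZmZmZmZmZmZmZmZiIiIiHd3dmZmVVVURERERIiIiIiZmZmZmZmZmZmZmYiIiIiHd3d3ZmZlVVVUREREiIiIiImZmZmZmZmZmZmYiIiIiId3d3d2ZmZlVVVVVVWIiIiIiJmZmZmZmZmZmIiIiIiIh3d3d3dmZmZlVVVVVYiIiIiIiZmZmZmZmZiIiIiIiIiHd3d3d3ZmZmZmVVVViIiIiIiIiZmZmZmIiIiIiIiIiHd3d3d3d2ZmZmZmZlWIiIiIiIiIiIiIiIiIiIiIiIiIh3d3d3d3dmZmZmZmZoiIiIiIiIiIiIiIiIiIiIiIiIiHd3d3d3d3ZmZmZmZmiIiIiIiIiIiIiIiIiIiIiIiIiId3d3d3d3d2ZmZmZmaIiIiIiIiIiIiHd3d3d3d4iIiIiHd3d3d3d3dmZmZmZoiIiIiIiIiId3d3d3d3d3d4iIiIiHd3d3d3d3ZmZmZmiIiIiIiIiHd3dmZmZmd3d3eIiIiIh3d3d3d3d2ZmZmaIiIiIiIiHd3ZmVVVmZmZmd4iIiIiIh3d3d3d3dmZmZoiIiIiIiHd2ZlVVVVZmVVZ3iIiIiIiIh3d3d3d3dmZmiIiIiIiHd2ZlVVVVVVVERWeIiIiIiIiIh3d3d3d3ZmaIiIiIiHd3ZlVVVVVVVDM1Z4iIiIiIiIiId3d3d3d2ZoiIiIiId3ZmVVVVVVVCIjVoiZmZmIiIiIiId3d3d3dmiIiIiId3dmZlVVZmVDESNXiZmZmZmYiIiIiHd3d3d3aIiIiIiHd3ZmZmZmZTIRI1eZmZmZmZmYiIiIh3d3d3d4iIiIiId3d3d3d3dlMhEkaJmZmZmZmZmYiIiIh3d3d3iIiIiIiHd3d3d3h2UyEjV5mqqqqpmZmZmYiIiId3d3eIiIiIiIiIiIiIiHZDIjV4mqqqqqqqqZmZmIiIiHd3d4iIiIiIiIiIiIiIhlMzRomqqqqqqqqqqZmZmIiId3d3iIiIiIiIiIiIiZiGVEVomqq7u7u6qqqqqZmZiIiHd3eIiIiIiIiIiImZmYdlZ4mqu7u7u7u7qqqqmZmYiIh3d4iIiIiIiIiImZmZiHd4mru7u7u7u7u7qqqpmZmIiId3iIiIiIiIiJmZmZmYiJqru7vMzMzMu7u7qqqZmYiIh3eIiIiIiIiJmZmZmZmZqru8zMzMzMzMu7u6qqmZmIiId4iIiIiIiImZmZmaqqq7u8zMzMzMzMzMu7uqqpmZiIh3iIiIiIiImZmZmaqqq7u8zMzd3d3dzMzLu7qqmZmIiIeIiIiIiImZmZmaqqq7u8zM3d3d3d3dzMy7u6qpmZiIh4iIiIiIiZmZmaqqq7u8zM3d3d3d3d3dzMu7qqmZmIiHiIiIiIiZmZmZqqq7u8zM3d3e7u7u3d3MzLu6qpmYiIiIiIiIiZmZmZqqqru8zM3d3u7u7u7t3dzMu7qqmZmIiIiIiIiJmZmZmqqru7zM3d3u7u7u7u7d3czLuqqZmYiIiIiIiJmZmZmaqqu7vMzd3u7u7u7u7u3dzMu7qqmZiIiIiIiImZmZmZqqq7vMzd3e7u7v/u7u7d3My7uqqZmIiIiIiIiZmZmZqqqru8zN3d7u7v//7u7t3dzLu6qpmYiIiIiIiZmZmZmqqru7zM3d7u7v///+7u7d3Mu7qqmZiIiIiIiJmZmZmaqqu7vMzd3u7u////7u7d3cy7uqqZmIiIiIiJmZmZmZqqq7u8zN3e7u7v//7u7t3czLu6qpmYiIiIiImZmZmZmqqru7zM3d3u7u7/7u7u3dzMu7qqmZiIiIiIiZmZmZmaqqq7vMzd3e7u7u7u7u3d3My7qqmZmIiIiIiJmZmZmZqqqru8zM3d3u7u7u7u7d3My7uqqZmYiIiIiJmZmZmZmqqqu7vMzd3d7u7u7u7d3czLu6qpmYiIiIiImZmZmZmZqqq7u8zM3d3e7u7u3d3czLu6qqmZiIiIiIiZmZmZmZmqqqu7vMzN3d3d3d3d3czMu7qqmZmIiImIiJmZmZmZmaqqq7u7zMzd3d3d3d3czMu7qqqZmIiIiZiJmZmZmZmZmqqqu7u8zMzd3d3d3MzMu7qqqZmYiIh5mZmZmZmZmZmaqqqru7vMzMzMzMzMzLu7uqqZmZiIiH"/>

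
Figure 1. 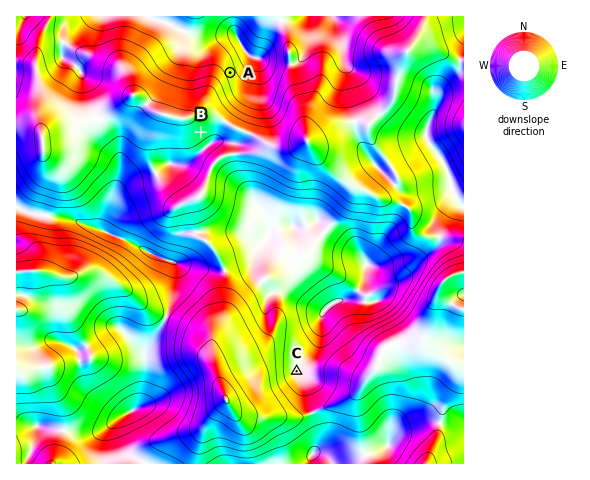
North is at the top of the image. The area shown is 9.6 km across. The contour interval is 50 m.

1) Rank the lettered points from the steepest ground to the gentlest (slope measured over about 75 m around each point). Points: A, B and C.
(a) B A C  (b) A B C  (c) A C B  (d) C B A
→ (b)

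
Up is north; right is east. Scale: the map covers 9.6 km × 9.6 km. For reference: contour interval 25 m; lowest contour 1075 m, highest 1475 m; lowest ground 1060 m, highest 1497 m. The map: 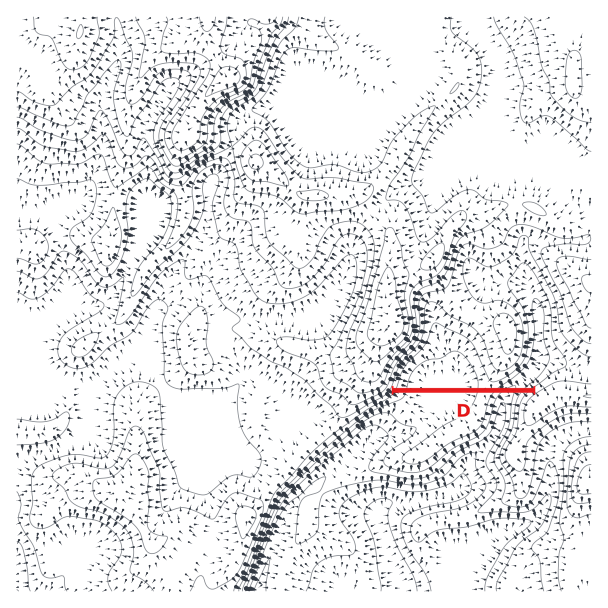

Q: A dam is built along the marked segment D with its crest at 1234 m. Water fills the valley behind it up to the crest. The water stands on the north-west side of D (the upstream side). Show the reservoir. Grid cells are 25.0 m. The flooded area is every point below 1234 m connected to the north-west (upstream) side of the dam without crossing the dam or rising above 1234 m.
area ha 267.1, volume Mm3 67.47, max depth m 61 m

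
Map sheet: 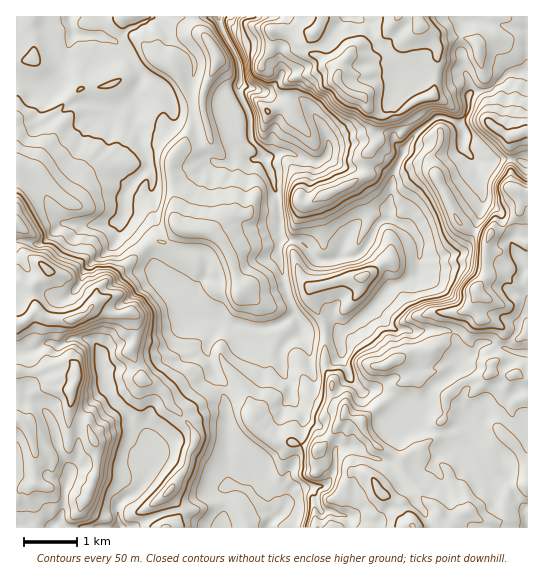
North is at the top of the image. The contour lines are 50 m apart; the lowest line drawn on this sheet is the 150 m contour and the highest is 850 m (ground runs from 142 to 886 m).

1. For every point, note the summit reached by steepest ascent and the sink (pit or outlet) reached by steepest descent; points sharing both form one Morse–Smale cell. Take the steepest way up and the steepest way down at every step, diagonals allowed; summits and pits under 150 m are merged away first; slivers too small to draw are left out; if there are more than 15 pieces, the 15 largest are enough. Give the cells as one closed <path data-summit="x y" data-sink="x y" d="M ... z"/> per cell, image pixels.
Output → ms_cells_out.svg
<path data-summit="515 190" data-sink="218 17" d="M218 16l-201 0-1 107 7 1 11-5 7-10 4-19 9-3 5 1 16 15 14 0 24 8 22-10-2 24 6 8 2 13 7 13 0 8-20 20-3 6-4 34 28 27 7 17 14 16 9 6 22 23 18 5-12 30 10 24 6 6 0 14 4 12 2 36-1 43-3 4 2 15-6 16 0 6 46 1 6-10 5-2 7-9 0-5-5-5 0-6 13-25 7-19 4-33-13-19 0-9-10-19-1-14 5-10 16-11 7 14 7 43 3 4 15 2 17-18 12 15 13-3 12 6 26 26 14 8 22 3 16-8 6 3 2 2 0 13 4 9 17 24 11 2 12 22 7 8 3 12 1-354-14-6-20 2-20-1-11-13 1-16-3-5-8-6-16-3-15 11-17 19-13 32-3 38-13 9-12 24-13 7-32 3-18-19-15-1-6-3-1-36-14-43 22-6 28 11 12-8 2-6-1-11-17-31-10-8-8-3-20 0-33-13 0-18-17-34z"/><path data-summit="73 319" data-sink="218 17" d="M57 87l-12 3-4 19-7 10-7 4-11 2 0 402 205 1 6-23-2-15 3-4 1-43-2-36-4-12 0-14-6-6-10-24 12-30-18-5-22-23-9-6-14-16-7-17-28-27 4-34 3-6 20-20 0-8-7-13-2-13-6-8 2-24-22 10-24-8-14 0z"/><path data-summit="337 79" data-sink="218 17" d="M527 16l-308 0 4 15 17 34 0 18 33 13 20 0 8 3 10 8 17 31 1 11-2 6-12 8-28-11-22 6 14 43 1 36 6 3 15 1 18 19 32-3 10-4 8-11 7-16 13-9 4-43 18-35 26-22 8 0 14 7 9-13 0-14 2-4 20-4 19-16 19-2z"/><path data-summit="413 526" data-sink="218 17" d="M301 332l-17 13-4 8 0 6 3 14 8 13 0 9 13 19-1 21-10 31-13 25 0 6 5 5 0 5-7 9-5 2-4 10 259-1 0-8-4-12-7-8-9-18-3-5-11-1-17-24-4-9 0-13-2-2-6-3-16 8-22-3-14-8-26-26-12-6-13 3-12-15-17 18-15-2-3-4-7-43z"/><path data-summit="515 135" data-sink="218 17" d="M527 72l-18 1-19 16-21 5-1 17-8 14 4 6-1 16 11 13 20 1 20-2 11 5 3-1z"/>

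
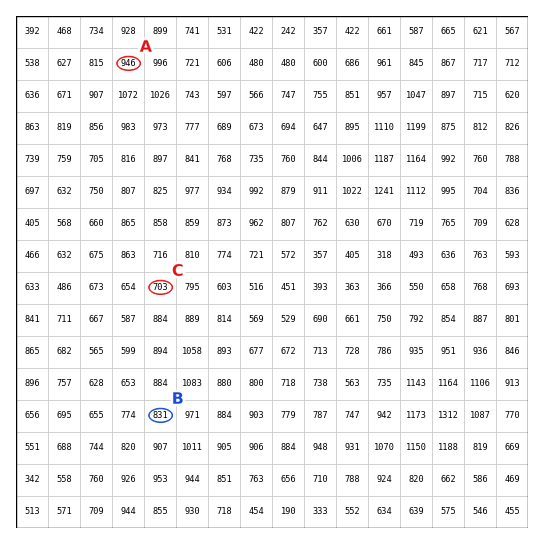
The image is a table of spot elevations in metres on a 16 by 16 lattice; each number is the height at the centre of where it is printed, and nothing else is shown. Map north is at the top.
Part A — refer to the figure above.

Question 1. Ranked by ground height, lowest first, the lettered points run C B A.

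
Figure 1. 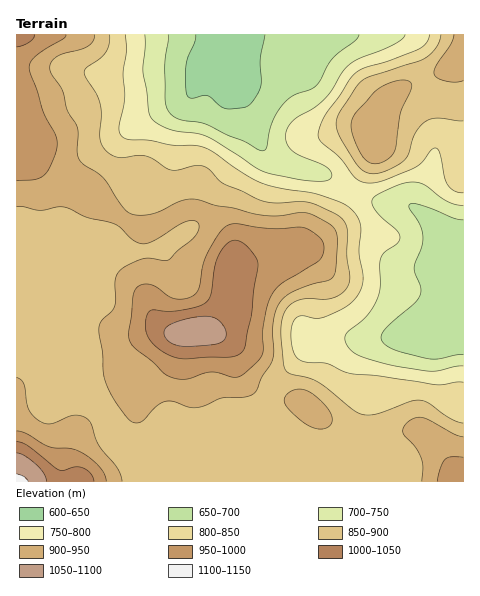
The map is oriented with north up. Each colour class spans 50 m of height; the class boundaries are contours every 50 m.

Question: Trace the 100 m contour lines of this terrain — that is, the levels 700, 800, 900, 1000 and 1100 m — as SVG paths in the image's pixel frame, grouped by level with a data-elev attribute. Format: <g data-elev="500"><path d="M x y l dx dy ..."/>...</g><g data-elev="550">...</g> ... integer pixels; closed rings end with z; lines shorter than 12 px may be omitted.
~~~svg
<g data-elev="700"><path d="M463 354l-25 5-12-1-34-9-8-5-3-6 5-9 29-26 6-9 0-7-7-19 8-22 1-12-3-9-10-15-1-5 3-2 7 2 35 13 9 2"/><path d="M359 35l-4 5-23 19-16 27-5 3-18 7-10 9-10 16-6 27-4 3-56-26-27-5-10-7-4-7-1-8 0-34 3-29"/></g><g data-elev="800"><path d="M463 382l-26 3-59-9-25-2-10-3-16-8-21-1-9-4-4-8-2-13 1-11 3-7 6-3 17 2 11-3 20-10 7-7 5-8 2-13-4-24 2-26-3-9-9-11-13-6-22-8-36-5-20-6-21-13-23-17-11-5-9-2-22 0-22-5-21 0-6-3-3-3-1-6 6-29-2-25 3-23-1-16"/><path d="M430 35l-4 8-7 6-30 12-25 7-10 6-30 42-5 13-1 8 4 6 19 16 14 19 6 3 7 2 15-2 30-13 8-5 11-14 5-1 3 6 4 23 3 7 7 7 9 2"/></g><g data-elev="900"><path d="M122 481l-5-14-19-23-6-19-4-5-5-4-8-1-23 9-6 0-6-3-7-5-4-6-5-25-3-5-4-3"/><path d="M463 437l-9-3-30-16-10 0-7 5-4 5 0 4 13 15 5 10 2 9-1 15"/><path d="M318 429l9-1 5-5 0-7-6-9-11-11-9-6-9-1-8 4-5 7 4 8 16 15z"/><path d="M17 207l23 3 19-3 8 1 20 9 29 8 17 15 10 4 11-3 32-19 8-1 5 3 0 5-4 7-26 24-4 1-21-2-14 5-10 6-3 5-2 6 0 25-4 6-9 8-3 5 0 7 4 21 0 19 3 11 13 24 10 12 5 4 9-2 13-14 10-6 7 0 15 6 8 1 8-2 18-8 22-1 9-3 4-4 5-12 11-19 0-36 3-12 4-8 5-6 8-5 19-8 16-4 6-5 3-30-1-13-7-8-20-10-8-2-22 4-16-1-29-7-18-2-23-7-13 2-20 10-12 4-14 0-9-5-22-32-19-13-5-6-2-7 1-18-1-7-10-17-5-21-12-19 0-6 5-6 7-4 26-8 5-4 2-7"/><path d="M370 163l7 1 6-2 7-5 5-6 5-38 12-26-1-3-2-3-13 0-17 7-21 22-5 7-2 11 4 13 7 15z"/><path d="M454 35l-4 10-14 21-2 8 4 4 8 3 9 1 8-1"/></g><g data-elev="1000"><path d="M94 481l-3-7-7-6-8-1-13 3-4 0-31-24-11-4"/><path d="M176 358l10 1 45-2 8-3 5-4 7-35 7-51-4-9-12-13-6-2-5 1-6 4-4 7-6 14-4 29-6 8-8 4-14 3-15 1-15-1-5 3-3 14 4 12 12 12z"/><path d="M17 47l13-5 4-4 0-3"/></g><g data-elev="1100"><path d="M28 481l-4-4-7-3"/></g>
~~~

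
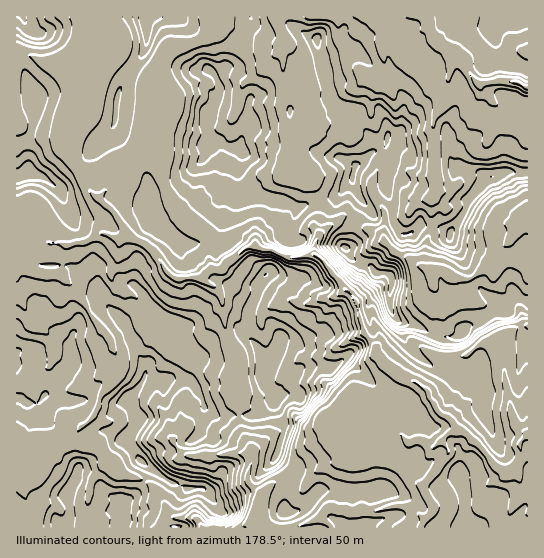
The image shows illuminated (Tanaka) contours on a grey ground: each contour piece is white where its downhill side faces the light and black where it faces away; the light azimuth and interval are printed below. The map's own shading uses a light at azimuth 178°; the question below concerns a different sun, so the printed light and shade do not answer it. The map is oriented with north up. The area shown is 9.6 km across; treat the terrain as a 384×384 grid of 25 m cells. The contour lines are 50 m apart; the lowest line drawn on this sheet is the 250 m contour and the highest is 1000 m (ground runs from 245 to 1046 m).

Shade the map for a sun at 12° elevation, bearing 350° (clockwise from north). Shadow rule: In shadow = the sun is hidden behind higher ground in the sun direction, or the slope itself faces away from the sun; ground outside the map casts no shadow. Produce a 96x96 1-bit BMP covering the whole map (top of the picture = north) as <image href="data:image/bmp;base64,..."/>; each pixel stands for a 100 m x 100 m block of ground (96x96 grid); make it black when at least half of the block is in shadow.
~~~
<image width="96" height="96" href="data:image/bmp;base64,Qk2+BAAAAAAAAD4AAAAoAAAAYAAAAGAAAAABAAEAAAAAAIAEAAATCwAAEwsAAAIAAAAAAAAA////AAAAAAAAAAAg//D/AA4AAAAAAACD//D/gAYAAAAAAAGP//gPwAAIAAAAAAAH+DoD///wAAAAAAAP+B8A///AAAAAAAA/8B/AcI+AAAAAAAB88A/gAAAAAAAAGAD8AA/gAAAAAAAACAHwAC/wAAAYAAAABAPgAGfxAAAMAAAAAAfAAHPxgAAEABwAAAeAADH/gAACAHwAABgA+Bj/gAABAHwAADgF//x/wAABAOAAADgB//w/4AAAAcAAABDB/z4/+AAHA4QAAAHgMP8//AA/BwYAAAP0Af/f/gA7jwAEAAHwA//f/wAA3AEAAAH4B////wAAGAMAAAAIDEf//4AAYAAAAAAIAAH//4AA4AAAAAAAAAD//4ADwAAAAAAkAAA//4BmAAAAAAAMAAAb/8D+AAAAAAAOAAAA/8D/AAAAQAAGAAAA/8H/gAAAQAAAAAAH/8P/nAAAAAAAAAAD/4f//AAAAAAAAAAAD4///gAAAAAAAAAAB/////gAAAAAAAAAA/////wAAAAAAAADwf////wAAAAAAAAAOP////4AAAAAAAAAPH////4AAAAAAAAAP///H/4AAAAAAAAAB//4B/8AAAAAAAAAAf/gA/8AAAAAAAAAAf8AAP8AAQAAAAAAA/4AAH8AAAAAAAAAA/2AAAMAAAAAAAAAB/mAAAIAAAAAAAAP5/uAAAAAAAAAAAGB//uAMAAAAAAAAAPD//mYcAAAAAAAAAPBH/m8+AAAAAAD8AHAH/w9+AAAAAAH8gCAP/h//AAAAAAP/wAAP8B//AAAAAAYP4A//wD/+AAAAAAwH8B//gD/8AAAAABwG+P//4H/8MAAAADgAf//8Mv/8fgB+AHgAH/DgH////wB/DPAAD4BwD/8H/4AA+YAAD4BwD4cH/8AAYwAABwH8HwAH/8AAAAAAHwH+HgAH/9wAAAAABwHnOAAD/98AAAAAA4D3sAAB/9/AAAAAB4AD4AAB///AAAAAAAADwgAB///AQAAYAAABgBgA///AAAAcAAAAgDgAf/8AAAA8AAAAEBgAP/4AAAA+AAAAGAAAH8AAAAAeB4AEOAwAAQAAAAAOB4AOOBwAAAAAAAAAB4AGDAAAAAAAAAAAAAAABAAAAAAAAAAAAAAAAAAAAAAAAAAAAAAAAAAAAAAAAAAAAAAAAAAAAAAAAAAAAcAAAAAAAAAAAAAAAAAAAAAAAAAAAAAAAAAAAAAAAAAAAAAAAAAAAAAAAAAAAAAAAAAAAAAAAAAAAAAAAAAAAAAAAAAAAAAAAAAAAAAAAAAAAAAAAAAAAAAAAAAAAAAAAAAAAAAAAAAAAAAAAAAAAAAAQMAAAAAwAAAAAAAA/8AAAAA8CAAAAAAA/8OAAHAAAAAADAAAnwfAAHAAAAAAAAAAAB/AAHAAAAAAAAAAAB/gADgAAAAAAAAEAD/gADwAAAAAAAAcAD/gAB8AAAAAAAA4Ab/gAB/AAAAAAAAAA/hgAB/gAAAAAAAAB+AAAA/AAAAAAAAAB8AAAA+AAAAAAAAAAAAAAAAAAAAAAAAAAA="/>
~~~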